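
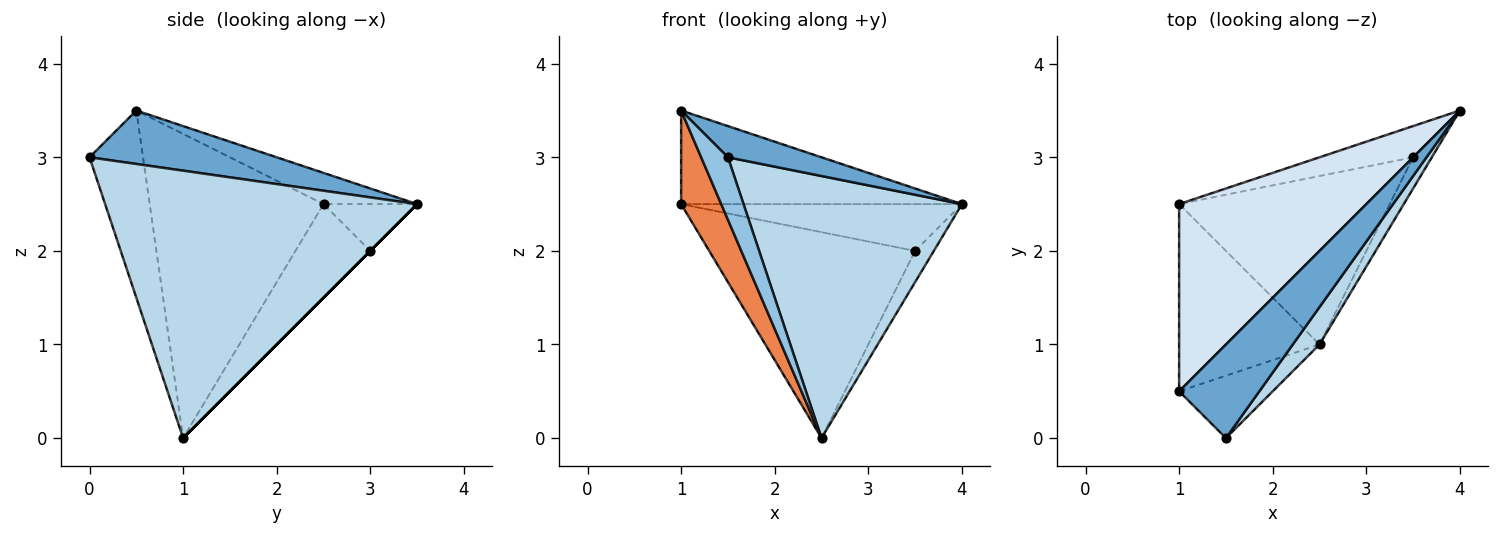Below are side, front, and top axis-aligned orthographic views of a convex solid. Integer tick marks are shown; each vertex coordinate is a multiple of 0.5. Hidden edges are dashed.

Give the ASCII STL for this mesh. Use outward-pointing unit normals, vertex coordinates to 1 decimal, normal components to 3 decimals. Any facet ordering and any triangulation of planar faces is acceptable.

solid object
 facet normal 0.535 -0.267 0.802
  outer loop
   vertex 1.5 0.0 3.0
   vertex 4.0 3.5 2.5
   vertex 1.0 0.5 3.5
  endloop
 endfacet
 facet normal -0.816 -0.408 -0.408
  outer loop
   vertex 2.5 1.0 0.0
   vertex 1.5 0.0 3.0
   vertex 1.0 0.5 3.5
  endloop
 endfacet
 facet normal 0.816 -0.572 0.082
  outer loop
   vertex 2.5 1.0 0.0
   vertex 4.0 3.5 2.5
   vertex 1.5 0.0 3.0
  endloop
 endfacet
 facet normal -0.147 0.442 0.885
  outer loop
   vertex 1.0 2.5 2.5
   vertex 1.0 0.5 3.5
   vertex 4.0 3.5 2.5
  endloop
 endfacet
 facet normal -0.889 -0.205 -0.410
  outer loop
   vertex 1.0 2.5 2.5
   vertex 2.5 1.0 0.0
   vertex 1.0 0.5 3.5
  endloop
 endfacet
 facet normal 0.000 0.707 -0.707
  outer loop
   vertex 3.5 3.0 2.0
   vertex 4.0 3.5 2.5
   vertex 2.5 1.0 0.0
  endloop
 endfacet
 facet normal -0.267 0.802 -0.535
  outer loop
   vertex 3.5 3.0 2.0
   vertex 1.0 2.5 2.5
   vertex 4.0 3.5 2.5
  endloop
 endfacet
 facet normal -0.271 0.745 -0.610
  outer loop
   vertex 3.5 3.0 2.0
   vertex 2.5 1.0 0.0
   vertex 1.0 2.5 2.5
  endloop
 endfacet
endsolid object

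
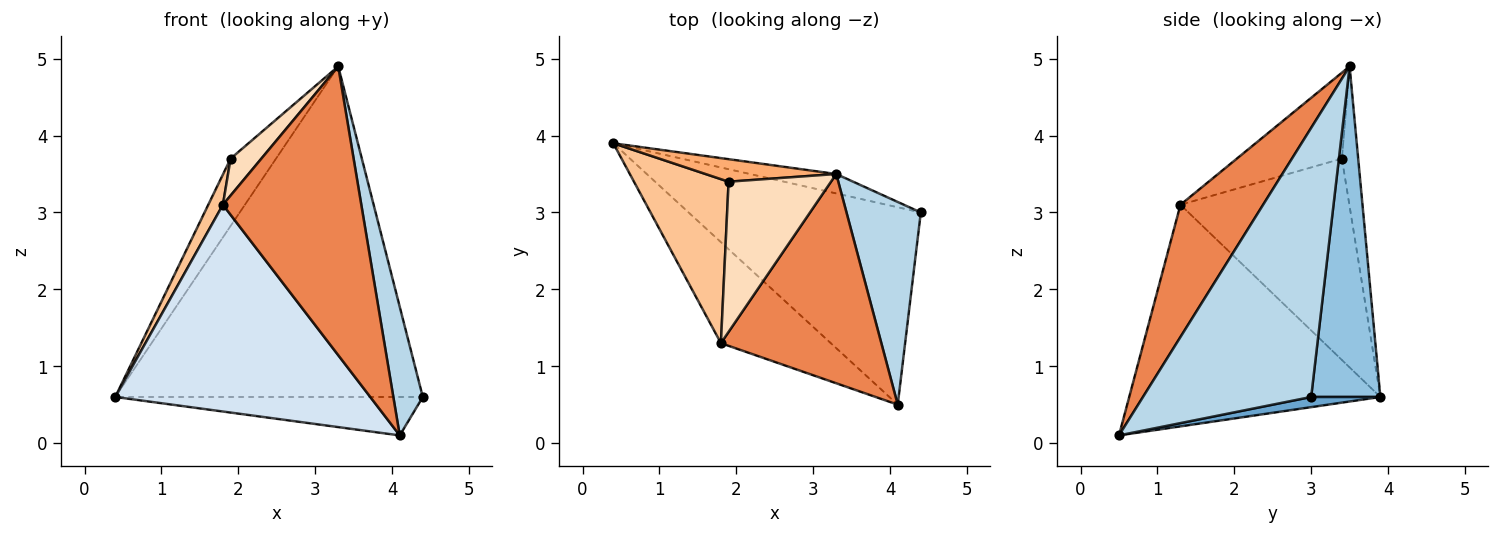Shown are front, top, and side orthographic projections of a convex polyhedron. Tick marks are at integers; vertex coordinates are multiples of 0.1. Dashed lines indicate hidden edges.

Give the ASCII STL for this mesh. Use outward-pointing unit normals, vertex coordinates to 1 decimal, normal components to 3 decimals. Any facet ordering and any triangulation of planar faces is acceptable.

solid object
 facet normal 0.043 0.191 -0.981
  outer loop
   vertex 4.1 0.5 0.1
   vertex 0.4 3.9 0.6
   vertex 4.4 3.0 0.6
  endloop
 endfacet
 facet normal 0.219 0.974 -0.057
  outer loop
   vertex 3.3 3.5 4.9
   vertex 4.4 3.0 0.6
   vertex 0.4 3.9 0.6
  endloop
 endfacet
 facet normal 0.950 -0.167 0.263
  outer loop
   vertex 3.3 3.5 4.9
   vertex 4.1 0.5 0.1
   vertex 4.4 3.0 0.6
  endloop
 endfacet
 facet normal -0.663 -0.673 -0.329
  outer loop
   vertex 1.8 1.3 3.1
   vertex 0.4 3.9 0.6
   vertex 4.1 0.5 0.1
  endloop
 endfacet
 facet normal 0.435 -0.729 0.528
  outer loop
   vertex 1.8 1.3 3.1
   vertex 4.1 0.5 0.1
   vertex 3.3 3.5 4.9
  endloop
 endfacet
 facet normal -0.322 0.898 0.300
  outer loop
   vertex 1.9 3.4 3.7
   vertex 3.3 3.5 4.9
   vertex 0.4 3.9 0.6
  endloop
 endfacet
 facet normal -0.902 -0.078 0.424
  outer loop
   vertex 1.9 3.4 3.7
   vertex 0.4 3.9 0.6
   vertex 1.8 1.3 3.1
  endloop
 endfacet
 facet normal -0.632 -0.185 0.753
  outer loop
   vertex 1.9 3.4 3.7
   vertex 1.8 1.3 3.1
   vertex 3.3 3.5 4.9
  endloop
 endfacet
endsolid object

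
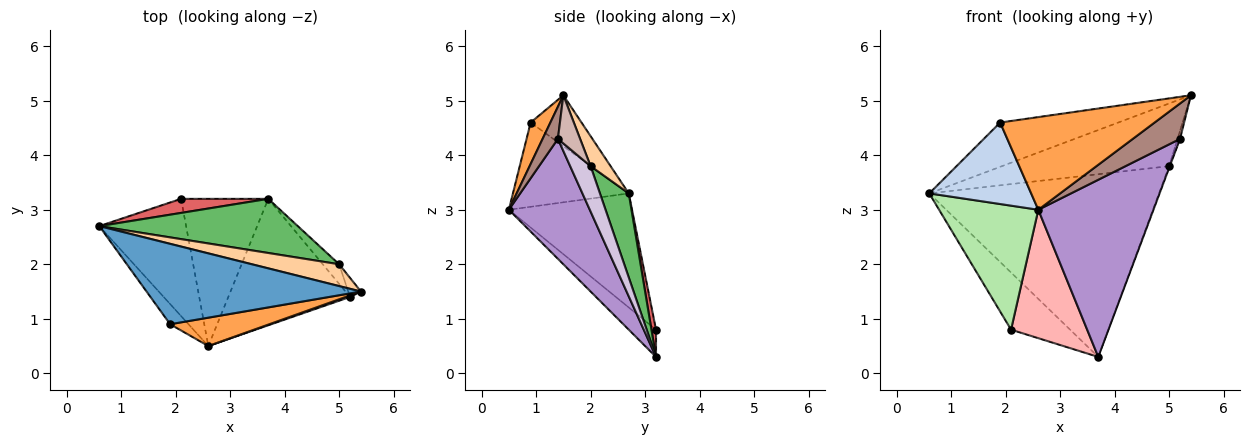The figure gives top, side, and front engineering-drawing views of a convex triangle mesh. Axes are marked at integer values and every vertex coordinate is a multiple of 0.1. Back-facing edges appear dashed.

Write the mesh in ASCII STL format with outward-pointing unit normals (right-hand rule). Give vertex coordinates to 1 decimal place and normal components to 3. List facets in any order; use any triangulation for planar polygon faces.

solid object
 facet normal -0.203 0.472 0.858
  outer loop
   vertex 1.9 0.9 4.6
   vertex 5.4 1.5 5.1
   vertex 0.6 2.7 3.3
  endloop
 endfacet
 facet normal -0.741 -0.652 -0.161
  outer loop
   vertex 1.9 0.9 4.6
   vertex 0.6 2.7 3.3
   vertex 2.6 0.5 3.0
  endloop
 endfacet
 facet normal 0.121 -0.949 0.290
  outer loop
   vertex 1.9 0.9 4.6
   vertex 2.6 0.5 3.0
   vertex 5.4 1.5 5.1
  endloop
 endfacet
 facet normal 0.112 0.939 0.326
  outer loop
   vertex 5.0 2.0 3.8
   vertex 0.6 2.7 3.3
   vertex 5.4 1.5 5.1
  endloop
 endfacet
 facet normal 0.119 0.952 0.282
  outer loop
   vertex 5.0 2.0 3.8
   vertex 3.7 3.2 0.3
   vertex 0.6 2.7 3.3
  endloop
 endfacet
 facet normal -0.670 -0.540 -0.510
  outer loop
   vertex 2.1 3.2 0.8
   vertex 2.6 0.5 3.0
   vertex 0.6 2.7 3.3
  endloop
 endfacet
 facet normal 0.074 0.968 0.238
  outer loop
   vertex 2.1 3.2 0.8
   vertex 0.6 2.7 3.3
   vertex 3.7 3.2 0.3
  endloop
 endfacet
 facet normal -0.229 -0.640 -0.733
  outer loop
   vertex 2.1 3.2 0.8
   vertex 3.7 3.2 0.3
   vertex 2.6 0.5 3.0
  endloop
 endfacet
 facet normal 0.497 -0.707 -0.504
  outer loop
   vertex 5.2 1.4 4.3
   vertex 2.6 0.5 3.0
   vertex 3.7 3.2 0.3
  endloop
 endfacet
 facet normal 0.940 0.031 -0.339
  outer loop
   vertex 5.2 1.4 4.3
   vertex 3.7 3.2 0.3
   vertex 5.0 2.0 3.8
  endloop
 endfacet
 facet normal 0.308 -0.950 0.042
  outer loop
   vertex 5.2 1.4 4.3
   vertex 5.4 1.5 5.1
   vertex 2.6 0.5 3.0
  endloop
 endfacet
 facet normal 0.961 0.109 -0.254
  outer loop
   vertex 5.2 1.4 4.3
   vertex 5.0 2.0 3.8
   vertex 5.4 1.5 5.1
  endloop
 endfacet
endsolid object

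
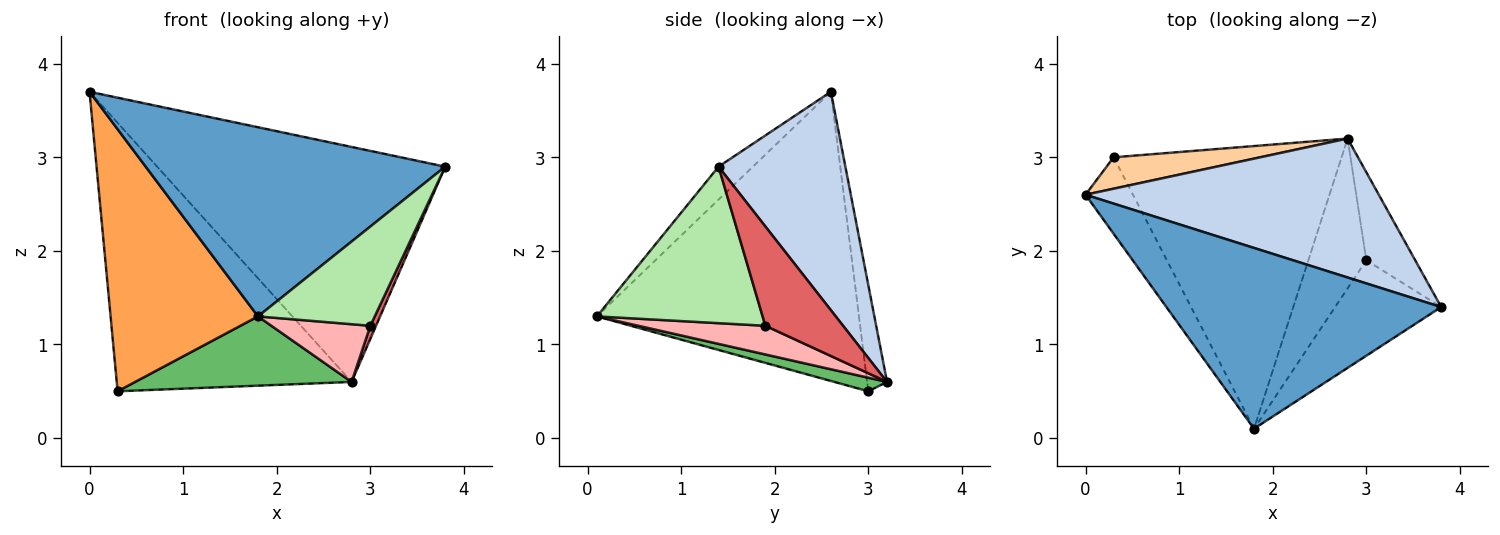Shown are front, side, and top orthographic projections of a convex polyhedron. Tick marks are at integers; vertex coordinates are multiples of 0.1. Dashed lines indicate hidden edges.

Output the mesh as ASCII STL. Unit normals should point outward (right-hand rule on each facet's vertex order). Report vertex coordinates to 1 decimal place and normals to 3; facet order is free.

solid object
 facet normal -0.083 -0.720 0.689
  outer loop
   vertex 1.8 0.1 1.3
   vertex 3.8 1.4 2.9
   vertex 0.0 2.6 3.7
  endloop
 endfacet
 facet normal 0.354 0.805 0.476
  outer loop
   vertex 2.8 3.2 0.6
   vertex 0.0 2.6 3.7
   vertex 3.8 1.4 2.9
  endloop
 endfacet
 facet normal -0.863 -0.485 -0.142
  outer loop
   vertex 0.3 3.0 0.5
   vertex 1.8 0.1 1.3
   vertex 0.0 2.6 3.7
  endloop
 endfacet
 facet normal -0.084 0.990 0.116
  outer loop
   vertex 0.3 3.0 0.5
   vertex 0.0 2.6 3.7
   vertex 2.8 3.2 0.6
  endloop
 endfacet
 facet normal 0.058 -0.238 -0.970
  outer loop
   vertex 0.3 3.0 0.5
   vertex 2.8 3.2 0.6
   vertex 1.8 0.1 1.3
  endloop
 endfacet
 facet normal 0.715 -0.504 -0.485
  outer loop
   vertex 3.0 1.9 1.2
   vertex 3.8 1.4 2.9
   vertex 1.8 0.1 1.3
  endloop
 endfacet
 facet normal 0.895 -0.066 -0.441
  outer loop
   vertex 3.0 1.9 1.2
   vertex 2.8 3.2 0.6
   vertex 3.8 1.4 2.9
  endloop
 endfacet
 facet normal 0.419 -0.327 -0.847
  outer loop
   vertex 3.0 1.9 1.2
   vertex 1.8 0.1 1.3
   vertex 2.8 3.2 0.6
  endloop
 endfacet
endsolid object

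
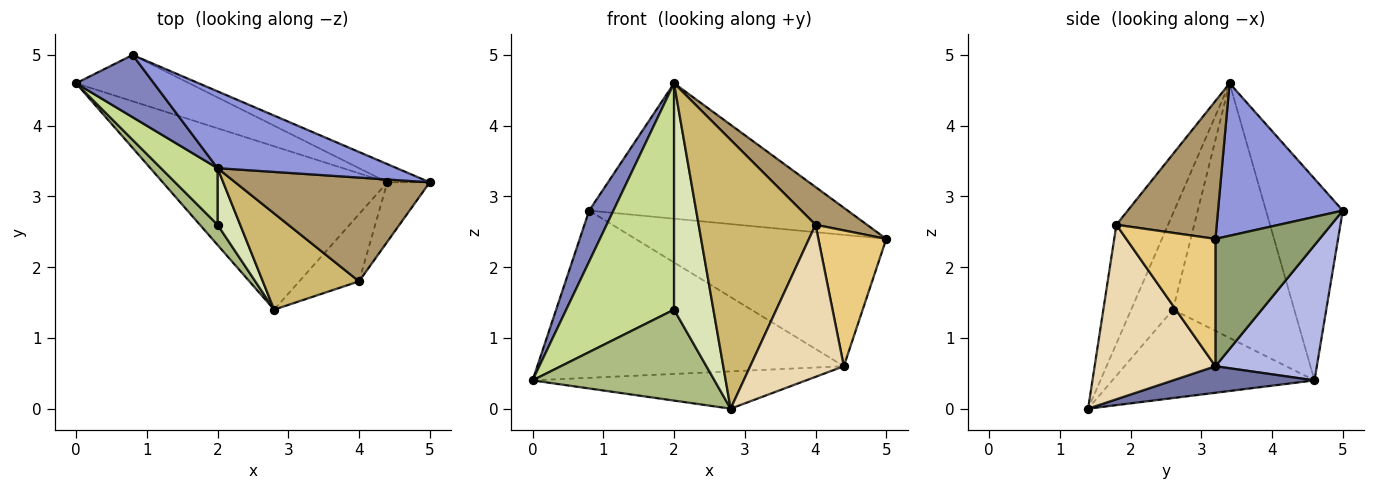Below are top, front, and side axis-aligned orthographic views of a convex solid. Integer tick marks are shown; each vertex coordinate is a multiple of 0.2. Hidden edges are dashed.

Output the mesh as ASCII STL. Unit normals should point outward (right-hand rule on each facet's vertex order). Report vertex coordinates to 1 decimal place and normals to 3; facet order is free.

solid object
 facet normal 0.114 0.221 -0.969
  outer loop
   vertex 4.4 3.2 0.6
   vertex 2.8 1.4 0.0
   vertex 0.0 4.6 0.4
  endloop
 endfacet
 facet normal -0.895 -0.283 0.345
  outer loop
   vertex 0.8 5.0 2.8
   vertex 0.0 4.6 0.4
   vertex 2.0 3.4 4.6
  endloop
 endfacet
 facet normal 0.387 0.802 0.455
  outer loop
   vertex 0.8 5.0 2.8
   vertex 2.0 3.4 4.6
   vertex 5.0 3.2 2.4
  endloop
 endfacet
 facet normal 0.304 0.918 -0.254
  outer loop
   vertex 0.8 5.0 2.8
   vertex 4.4 3.2 0.6
   vertex 0.0 4.6 0.4
  endloop
 endfacet
 facet normal 0.381 0.916 -0.127
  outer loop
   vertex 0.8 5.0 2.8
   vertex 5.0 3.2 2.4
   vertex 4.4 3.2 0.6
  endloop
 endfacet
 facet normal -0.735 -0.662 0.147
  outer loop
   vertex 2.0 2.6 1.4
   vertex 0.0 4.6 0.4
   vertex 2.8 1.4 0.0
  endloop
 endfacet
 facet normal -0.737 -0.655 0.164
  outer loop
   vertex 2.0 2.6 1.4
   vertex 2.0 3.4 4.6
   vertex 0.0 4.6 0.4
  endloop
 endfacet
 facet normal -0.718 -0.676 0.169
  outer loop
   vertex 2.0 2.6 1.4
   vertex 2.8 1.4 0.0
   vertex 2.0 3.4 4.6
  endloop
 endfacet
 facet normal 0.555 -0.284 0.782
  outer loop
   vertex 4.0 1.8 2.6
   vertex 5.0 3.2 2.4
   vertex 2.0 3.4 4.6
  endloop
 endfacet
 facet normal -0.384 -0.869 0.311
  outer loop
   vertex 4.0 1.8 2.6
   vertex 2.0 3.4 4.6
   vertex 2.8 1.4 0.0
  endloop
 endfacet
 facet normal 0.769 -0.586 -0.256
  outer loop
   vertex 4.0 1.8 2.6
   vertex 4.4 3.2 0.6
   vertex 5.0 3.2 2.4
  endloop
 endfacet
 facet normal 0.763 -0.591 -0.261
  outer loop
   vertex 4.0 1.8 2.6
   vertex 2.8 1.4 0.0
   vertex 4.4 3.2 0.6
  endloop
 endfacet
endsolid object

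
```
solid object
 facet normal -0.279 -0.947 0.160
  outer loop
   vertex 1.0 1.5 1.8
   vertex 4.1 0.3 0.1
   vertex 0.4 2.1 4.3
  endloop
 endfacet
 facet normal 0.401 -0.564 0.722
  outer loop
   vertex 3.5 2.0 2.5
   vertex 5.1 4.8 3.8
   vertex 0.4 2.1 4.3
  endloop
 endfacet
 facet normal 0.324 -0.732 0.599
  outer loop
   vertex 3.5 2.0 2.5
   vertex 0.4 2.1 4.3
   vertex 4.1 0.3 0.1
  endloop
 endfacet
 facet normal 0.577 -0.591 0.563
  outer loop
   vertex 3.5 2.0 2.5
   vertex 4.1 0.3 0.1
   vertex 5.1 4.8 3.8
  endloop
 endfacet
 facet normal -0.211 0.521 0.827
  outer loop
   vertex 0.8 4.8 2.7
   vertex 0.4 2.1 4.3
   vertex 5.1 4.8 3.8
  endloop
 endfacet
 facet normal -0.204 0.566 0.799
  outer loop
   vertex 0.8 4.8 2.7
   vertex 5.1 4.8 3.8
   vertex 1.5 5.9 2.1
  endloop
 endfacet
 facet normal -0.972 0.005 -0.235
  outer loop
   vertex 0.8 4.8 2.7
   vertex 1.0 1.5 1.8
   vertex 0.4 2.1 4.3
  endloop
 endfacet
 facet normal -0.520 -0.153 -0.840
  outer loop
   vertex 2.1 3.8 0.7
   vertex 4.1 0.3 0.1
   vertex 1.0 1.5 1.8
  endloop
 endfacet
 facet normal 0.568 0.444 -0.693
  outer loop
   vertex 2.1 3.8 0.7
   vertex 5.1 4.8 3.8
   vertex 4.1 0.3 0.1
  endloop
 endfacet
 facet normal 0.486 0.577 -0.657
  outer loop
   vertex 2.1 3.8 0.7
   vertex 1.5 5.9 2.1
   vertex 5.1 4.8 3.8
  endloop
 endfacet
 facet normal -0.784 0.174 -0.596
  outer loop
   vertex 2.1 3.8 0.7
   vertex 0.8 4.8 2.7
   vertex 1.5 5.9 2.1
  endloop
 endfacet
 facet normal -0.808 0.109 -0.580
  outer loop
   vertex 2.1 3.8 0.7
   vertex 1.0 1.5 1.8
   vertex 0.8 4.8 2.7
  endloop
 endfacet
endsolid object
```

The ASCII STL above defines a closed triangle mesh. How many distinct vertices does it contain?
8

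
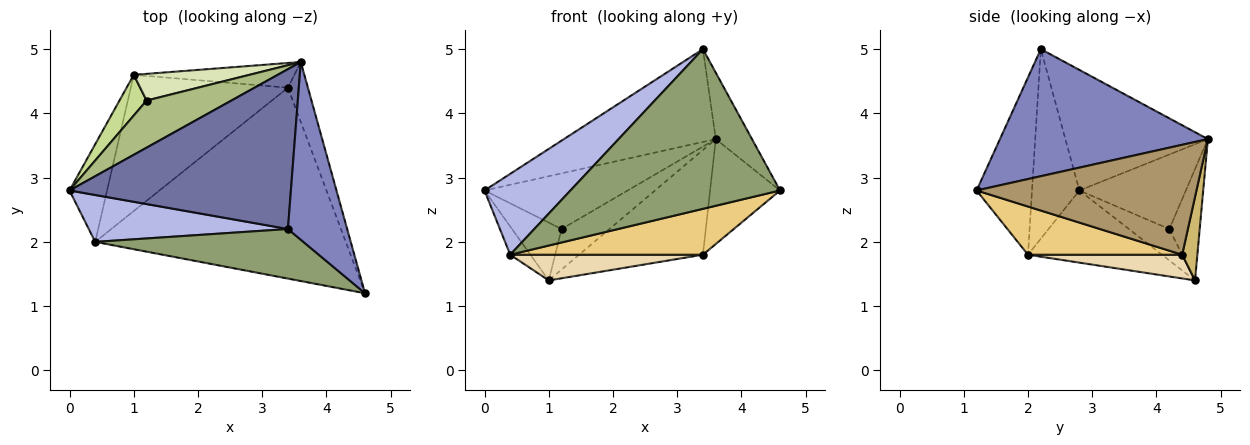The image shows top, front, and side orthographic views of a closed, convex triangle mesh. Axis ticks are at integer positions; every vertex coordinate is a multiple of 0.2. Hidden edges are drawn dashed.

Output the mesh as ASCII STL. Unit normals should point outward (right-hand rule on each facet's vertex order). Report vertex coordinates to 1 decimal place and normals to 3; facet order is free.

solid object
 facet normal -0.426 0.454 0.782
  outer loop
   vertex 3.4 2.2 5.0
   vertex 3.6 4.8 3.6
   vertex 0.0 2.8 2.8
  endloop
 endfacet
 facet normal 0.895 0.156 0.417
  outer loop
   vertex 3.4 2.2 5.0
   vertex 4.6 1.2 2.8
   vertex 3.6 4.8 3.6
  endloop
 endfacet
 facet normal -0.879 0.132 -0.458
  outer loop
   vertex 0.4 2.0 1.8
   vertex 0.0 2.8 2.8
   vertex 1.0 4.6 1.4
  endloop
 endfacet
 facet normal -0.431 -0.781 0.452
  outer loop
   vertex 0.4 2.0 1.8
   vertex 3.4 2.2 5.0
   vertex 0.0 2.8 2.8
  endloop
 endfacet
 facet normal -0.245 -0.926 0.287
  outer loop
   vertex 0.4 2.0 1.8
   vertex 4.6 1.2 2.8
   vertex 3.4 2.2 5.0
  endloop
 endfacet
 facet normal -0.494 0.664 0.562
  outer loop
   vertex 1.2 4.2 2.2
   vertex 0.0 2.8 2.8
   vertex 3.6 4.8 3.6
  endloop
 endfacet
 facet normal -0.555 0.681 0.479
  outer loop
   vertex 1.2 4.2 2.2
   vertex 1.0 4.6 1.4
   vertex 0.0 2.8 2.8
  endloop
 endfacet
 facet normal -0.468 0.738 0.486
  outer loop
   vertex 1.2 4.2 2.2
   vertex 3.6 4.8 3.6
   vertex 1.0 4.6 1.4
  endloop
 endfacet
 facet normal 0.939 0.299 -0.171
  outer loop
   vertex 3.4 4.4 1.8
   vertex 3.6 4.8 3.6
   vertex 4.6 1.2 2.8
  endloop
 endfacet
 facet normal 0.119 0.966 -0.228
  outer loop
   vertex 3.4 4.4 1.8
   vertex 1.0 4.6 1.4
   vertex 3.6 4.8 3.6
  endloop
 endfacet
 facet normal 0.184 -0.230 -0.956
  outer loop
   vertex 3.4 4.4 1.8
   vertex 4.6 1.2 2.8
   vertex 0.4 2.0 1.8
  endloop
 endfacet
 facet normal 0.147 -0.183 -0.972
  outer loop
   vertex 3.4 4.4 1.8
   vertex 0.4 2.0 1.8
   vertex 1.0 4.6 1.4
  endloop
 endfacet
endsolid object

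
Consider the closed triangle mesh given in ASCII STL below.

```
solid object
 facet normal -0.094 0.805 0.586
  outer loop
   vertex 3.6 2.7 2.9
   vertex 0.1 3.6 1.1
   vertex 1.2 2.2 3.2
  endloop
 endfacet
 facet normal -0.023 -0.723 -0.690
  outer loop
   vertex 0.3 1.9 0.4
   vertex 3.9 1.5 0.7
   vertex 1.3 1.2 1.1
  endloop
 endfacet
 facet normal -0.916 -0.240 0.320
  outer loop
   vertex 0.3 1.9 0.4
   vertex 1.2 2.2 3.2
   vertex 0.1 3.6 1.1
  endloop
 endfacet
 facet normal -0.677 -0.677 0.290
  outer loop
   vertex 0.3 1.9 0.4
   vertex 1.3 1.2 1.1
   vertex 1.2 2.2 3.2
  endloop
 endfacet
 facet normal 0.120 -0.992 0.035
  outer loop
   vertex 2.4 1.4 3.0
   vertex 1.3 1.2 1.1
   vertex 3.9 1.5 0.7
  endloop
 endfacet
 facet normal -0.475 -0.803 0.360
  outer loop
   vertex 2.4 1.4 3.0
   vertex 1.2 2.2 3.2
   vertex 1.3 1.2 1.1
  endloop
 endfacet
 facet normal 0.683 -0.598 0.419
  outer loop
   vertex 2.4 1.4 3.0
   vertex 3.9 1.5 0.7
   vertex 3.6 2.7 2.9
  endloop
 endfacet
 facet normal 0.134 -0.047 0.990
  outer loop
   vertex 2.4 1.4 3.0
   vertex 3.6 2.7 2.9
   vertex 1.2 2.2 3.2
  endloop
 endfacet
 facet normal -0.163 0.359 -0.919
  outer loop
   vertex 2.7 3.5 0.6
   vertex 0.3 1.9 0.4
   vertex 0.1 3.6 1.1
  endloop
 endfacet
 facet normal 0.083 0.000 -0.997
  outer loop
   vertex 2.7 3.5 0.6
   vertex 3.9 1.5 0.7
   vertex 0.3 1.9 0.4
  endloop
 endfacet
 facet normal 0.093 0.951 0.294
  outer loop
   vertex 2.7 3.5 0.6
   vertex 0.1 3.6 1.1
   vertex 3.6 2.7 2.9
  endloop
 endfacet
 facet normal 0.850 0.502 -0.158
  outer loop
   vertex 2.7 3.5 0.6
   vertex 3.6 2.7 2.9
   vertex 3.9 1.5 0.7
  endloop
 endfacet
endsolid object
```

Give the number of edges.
18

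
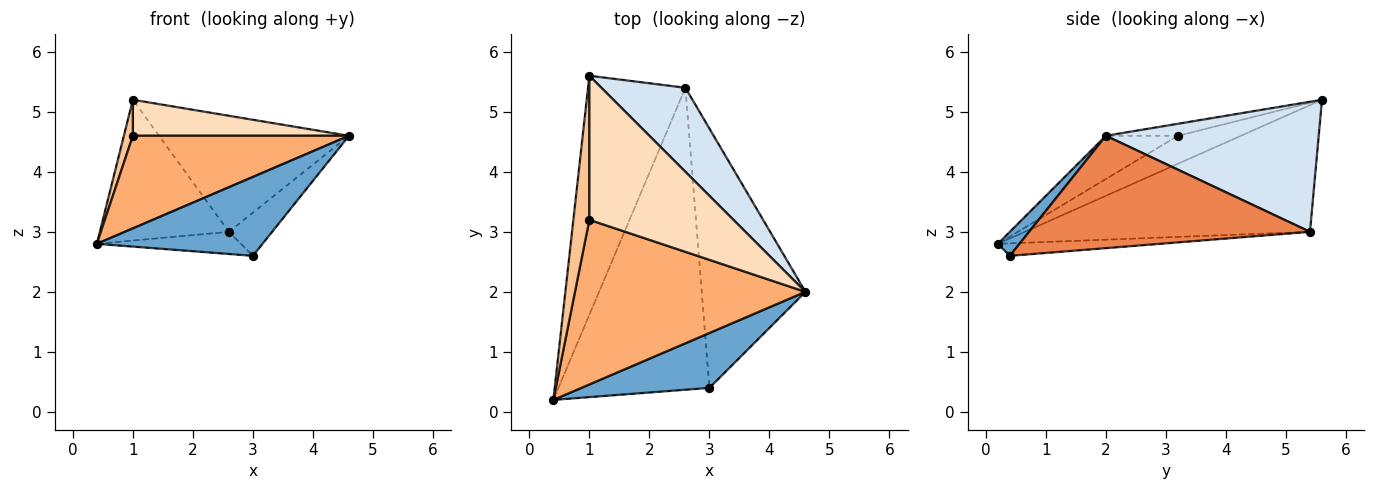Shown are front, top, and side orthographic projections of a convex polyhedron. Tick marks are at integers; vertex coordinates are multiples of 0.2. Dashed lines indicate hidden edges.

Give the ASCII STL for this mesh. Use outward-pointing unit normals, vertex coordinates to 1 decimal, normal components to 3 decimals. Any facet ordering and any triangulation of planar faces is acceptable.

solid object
 facet normal 0.106 -0.816 0.568
  outer loop
   vertex 3.0 0.4 2.6
   vertex 4.6 2.0 4.6
   vertex 0.4 0.2 2.8
  endloop
 endfacet
 facet normal -0.746 0.338 -0.573
  outer loop
   vertex 2.6 5.4 3.0
   vertex 0.4 0.2 2.8
   vertex 1.0 5.6 5.2
  endloop
 endfacet
 facet normal -0.082 0.073 -0.994
  outer loop
   vertex 2.6 5.4 3.0
   vertex 3.0 0.4 2.6
   vertex 0.4 0.2 2.8
  endloop
 endfacet
 facet normal 0.672 0.600 0.434
  outer loop
   vertex 2.6 5.4 3.0
   vertex 1.0 5.6 5.2
   vertex 4.6 2.0 4.6
  endloop
 endfacet
 facet normal 0.730 0.112 -0.674
  outer loop
   vertex 2.6 5.4 3.0
   vertex 4.6 2.0 4.6
   vertex 3.0 0.4 2.6
  endloop
 endfacet
 facet normal -0.161 -0.484 0.860
  outer loop
   vertex 1.0 3.2 4.6
   vertex 0.4 0.2 2.8
   vertex 4.6 2.0 4.6
  endloop
 endfacet
 facet normal -0.862 -0.123 0.492
  outer loop
   vertex 1.0 3.2 4.6
   vertex 1.0 5.6 5.2
   vertex 0.4 0.2 2.8
  endloop
 endfacet
 facet normal -0.081 -0.242 0.967
  outer loop
   vertex 1.0 3.2 4.6
   vertex 4.6 2.0 4.6
   vertex 1.0 5.6 5.2
  endloop
 endfacet
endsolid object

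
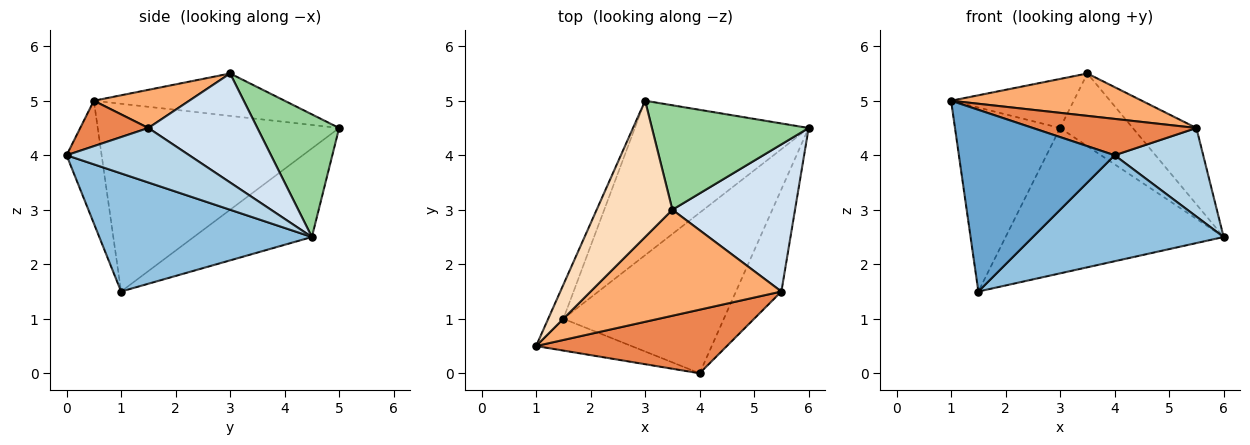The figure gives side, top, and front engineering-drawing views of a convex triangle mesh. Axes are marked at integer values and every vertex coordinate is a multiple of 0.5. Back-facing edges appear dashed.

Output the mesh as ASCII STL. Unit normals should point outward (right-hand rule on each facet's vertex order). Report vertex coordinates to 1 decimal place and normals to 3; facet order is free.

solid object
 facet normal -0.216 -0.962 -0.168
  outer loop
   vertex 1.5 1.0 1.5
   vertex 4.0 0.0 4.0
   vertex 1.0 0.5 5.0
  endloop
 endfacet
 facet normal 0.523 -0.470 -0.711
  outer loop
   vertex 1.5 1.0 1.5
   vertex 6.0 4.5 2.5
   vertex 4.0 0.0 4.0
  endloop
 endfacet
 facet normal 0.672 -0.485 -0.560
  outer loop
   vertex 5.5 1.5 4.5
   vertex 4.0 0.0 4.0
   vertex 6.0 4.5 2.5
  endloop
 endfacet
 facet normal 0.619 0.361 0.697
  outer loop
   vertex 5.5 1.5 4.5
   vertex 6.0 4.5 2.5
   vertex 3.5 3.0 5.5
  endloop
 endfacet
 facet normal 0.202 -0.486 0.850
  outer loop
   vertex 5.5 1.5 4.5
   vertex 1.0 0.5 5.0
   vertex 4.0 0.0 4.0
  endloop
 endfacet
 facet normal 0.183 -0.365 0.913
  outer loop
   vertex 5.5 1.5 4.5
   vertex 3.5 3.0 5.5
   vertex 1.0 0.5 5.0
  endloop
 endfacet
 facet normal -0.914 0.398 -0.074
  outer loop
   vertex 3.0 5.0 4.5
   vertex 1.5 1.0 1.5
   vertex 1.0 0.5 5.0
  endloop
 endfacet
 facet normal -0.466 0.300 0.832
  outer loop
   vertex 3.0 5.0 4.5
   vertex 1.0 0.5 5.0
   vertex 3.5 3.0 5.5
  endloop
 endfacet
 facet normal -0.348 0.643 -0.683
  outer loop
   vertex 3.0 5.0 4.5
   vertex 6.0 4.5 2.5
   vertex 1.5 1.0 1.5
  endloop
 endfacet
 facet normal 0.541 0.480 0.691
  outer loop
   vertex 3.0 5.0 4.5
   vertex 3.5 3.0 5.5
   vertex 6.0 4.5 2.5
  endloop
 endfacet
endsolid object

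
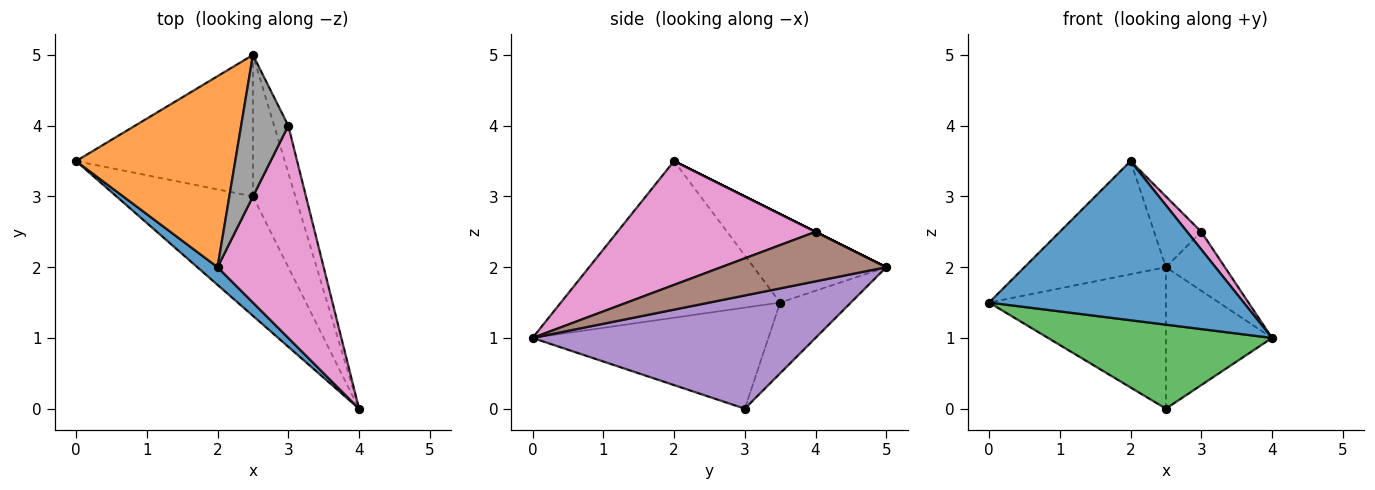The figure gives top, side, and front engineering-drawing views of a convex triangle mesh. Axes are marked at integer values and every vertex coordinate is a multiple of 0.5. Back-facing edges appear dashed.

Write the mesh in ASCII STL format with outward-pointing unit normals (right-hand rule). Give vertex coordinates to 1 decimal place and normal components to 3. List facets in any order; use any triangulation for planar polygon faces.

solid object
 facet normal -0.650 -0.755 0.084
  outer loop
   vertex 2.0 2.0 3.5
   vertex 0.0 3.5 1.5
   vertex 4.0 0.0 1.0
  endloop
 endfacet
 facet normal -0.431 0.460 0.776
  outer loop
   vertex 2.0 2.0 3.5
   vertex 2.5 5.0 2.0
   vertex 0.0 3.5 1.5
  endloop
 endfacet
 facet normal -0.518 -0.492 -0.699
  outer loop
   vertex 2.5 3.0 0.0
   vertex 4.0 0.0 1.0
   vertex 0.0 3.5 1.5
  endloop
 endfacet
 facet normal -0.272 0.680 -0.680
  outer loop
   vertex 2.5 3.0 0.0
   vertex 0.0 3.5 1.5
   vertex 2.5 5.0 2.0
  endloop
 endfacet
 facet normal 0.883 0.331 -0.331
  outer loop
   vertex 2.5 3.0 0.0
   vertex 2.5 5.0 2.0
   vertex 4.0 0.0 1.0
  endloop
 endfacet
 facet normal 0.909 0.325 -0.260
  outer loop
   vertex 3.0 4.0 2.5
   vertex 4.0 0.0 1.0
   vertex 2.5 5.0 2.0
  endloop
 endfacet
 facet normal 0.758 -0.054 0.650
  outer loop
   vertex 3.0 4.0 2.5
   vertex 2.0 2.0 3.5
   vertex 4.0 0.0 1.0
  endloop
 endfacet
 facet normal 0.000 0.447 0.894
  outer loop
   vertex 3.0 4.0 2.5
   vertex 2.5 5.0 2.0
   vertex 2.0 2.0 3.5
  endloop
 endfacet
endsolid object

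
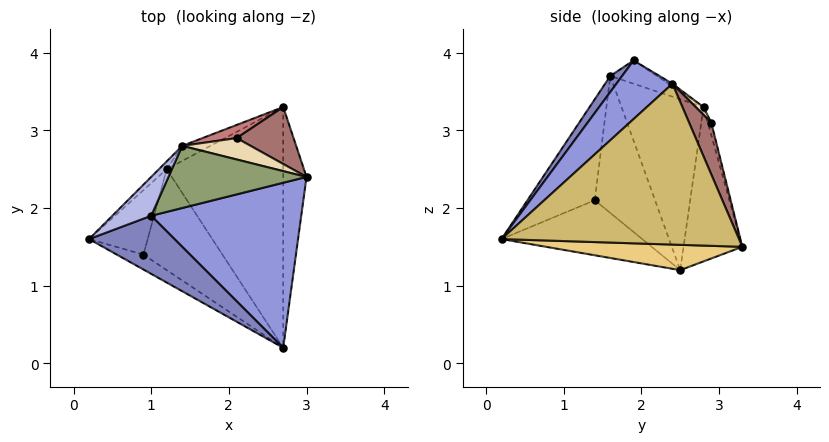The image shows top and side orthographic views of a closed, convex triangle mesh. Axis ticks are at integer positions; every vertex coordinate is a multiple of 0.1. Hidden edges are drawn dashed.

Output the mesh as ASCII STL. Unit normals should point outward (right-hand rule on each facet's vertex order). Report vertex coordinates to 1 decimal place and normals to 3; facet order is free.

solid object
 facet normal -0.712 0.701 -0.032
  outer loop
   vertex 1.4 2.8 3.3
   vertex 1.2 2.5 1.2
   vertex 0.2 1.6 3.7
  endloop
 endfacet
 facet normal 0.121 -0.753 0.646
  outer loop
   vertex 1.0 1.9 3.9
   vertex 0.2 1.6 3.7
   vertex 2.7 0.2 1.6
  endloop
 endfacet
 facet normal 0.271 -0.667 0.694
  outer loop
   vertex 1.0 1.9 3.9
   vertex 2.7 0.2 1.6
   vertex 3.0 2.4 3.6
  endloop
 endfacet
 facet normal -0.402 0.625 0.669
  outer loop
   vertex 1.0 1.9 3.9
   vertex 1.4 2.8 3.3
   vertex 0.2 1.6 3.7
  endloop
 endfacet
 facet normal -0.016 0.559 0.829
  outer loop
   vertex 1.0 1.9 3.9
   vertex 3.0 2.4 3.6
   vertex 1.4 2.8 3.3
  endloop
 endfacet
 facet normal -0.577 -0.802 -0.152
  outer loop
   vertex 0.9 1.4 2.1
   vertex 2.7 0.2 1.6
   vertex 0.2 1.6 3.7
  endloop
 endfacet
 facet normal -0.917 -0.071 -0.392
  outer loop
   vertex 0.9 1.4 2.1
   vertex 0.2 1.6 3.7
   vertex 1.2 2.5 1.2
  endloop
 endfacet
 facet normal -0.508 -0.458 -0.729
  outer loop
   vertex 0.9 1.4 2.1
   vertex 1.2 2.5 1.2
   vertex 2.7 0.2 1.6
  endloop
 endfacet
 facet normal -0.456 0.886 -0.083
  outer loop
   vertex 2.7 3.3 1.5
   vertex 1.2 2.5 1.2
   vertex 1.4 2.8 3.3
  endloop
 endfacet
 facet normal 0.990 -0.005 -0.143
  outer loop
   vertex 2.7 3.3 1.5
   vertex 3.0 2.4 3.6
   vertex 2.7 0.2 1.6
  endloop
 endfacet
 facet normal 0.212 -0.032 -0.977
  outer loop
   vertex 2.7 3.3 1.5
   vertex 2.7 0.2 1.6
   vertex 1.2 2.5 1.2
  endloop
 endfacet
 facet normal 0.072 0.767 0.637
  outer loop
   vertex 2.1 2.9 3.1
   vertex 1.4 2.8 3.3
   vertex 3.0 2.4 3.6
  endloop
 endfacet
 facet normal 0.307 0.890 0.338
  outer loop
   vertex 2.1 2.9 3.1
   vertex 3.0 2.4 3.6
   vertex 2.7 3.3 1.5
  endloop
 endfacet
 facet normal -0.078 0.974 0.214
  outer loop
   vertex 2.1 2.9 3.1
   vertex 2.7 3.3 1.5
   vertex 1.4 2.8 3.3
  endloop
 endfacet
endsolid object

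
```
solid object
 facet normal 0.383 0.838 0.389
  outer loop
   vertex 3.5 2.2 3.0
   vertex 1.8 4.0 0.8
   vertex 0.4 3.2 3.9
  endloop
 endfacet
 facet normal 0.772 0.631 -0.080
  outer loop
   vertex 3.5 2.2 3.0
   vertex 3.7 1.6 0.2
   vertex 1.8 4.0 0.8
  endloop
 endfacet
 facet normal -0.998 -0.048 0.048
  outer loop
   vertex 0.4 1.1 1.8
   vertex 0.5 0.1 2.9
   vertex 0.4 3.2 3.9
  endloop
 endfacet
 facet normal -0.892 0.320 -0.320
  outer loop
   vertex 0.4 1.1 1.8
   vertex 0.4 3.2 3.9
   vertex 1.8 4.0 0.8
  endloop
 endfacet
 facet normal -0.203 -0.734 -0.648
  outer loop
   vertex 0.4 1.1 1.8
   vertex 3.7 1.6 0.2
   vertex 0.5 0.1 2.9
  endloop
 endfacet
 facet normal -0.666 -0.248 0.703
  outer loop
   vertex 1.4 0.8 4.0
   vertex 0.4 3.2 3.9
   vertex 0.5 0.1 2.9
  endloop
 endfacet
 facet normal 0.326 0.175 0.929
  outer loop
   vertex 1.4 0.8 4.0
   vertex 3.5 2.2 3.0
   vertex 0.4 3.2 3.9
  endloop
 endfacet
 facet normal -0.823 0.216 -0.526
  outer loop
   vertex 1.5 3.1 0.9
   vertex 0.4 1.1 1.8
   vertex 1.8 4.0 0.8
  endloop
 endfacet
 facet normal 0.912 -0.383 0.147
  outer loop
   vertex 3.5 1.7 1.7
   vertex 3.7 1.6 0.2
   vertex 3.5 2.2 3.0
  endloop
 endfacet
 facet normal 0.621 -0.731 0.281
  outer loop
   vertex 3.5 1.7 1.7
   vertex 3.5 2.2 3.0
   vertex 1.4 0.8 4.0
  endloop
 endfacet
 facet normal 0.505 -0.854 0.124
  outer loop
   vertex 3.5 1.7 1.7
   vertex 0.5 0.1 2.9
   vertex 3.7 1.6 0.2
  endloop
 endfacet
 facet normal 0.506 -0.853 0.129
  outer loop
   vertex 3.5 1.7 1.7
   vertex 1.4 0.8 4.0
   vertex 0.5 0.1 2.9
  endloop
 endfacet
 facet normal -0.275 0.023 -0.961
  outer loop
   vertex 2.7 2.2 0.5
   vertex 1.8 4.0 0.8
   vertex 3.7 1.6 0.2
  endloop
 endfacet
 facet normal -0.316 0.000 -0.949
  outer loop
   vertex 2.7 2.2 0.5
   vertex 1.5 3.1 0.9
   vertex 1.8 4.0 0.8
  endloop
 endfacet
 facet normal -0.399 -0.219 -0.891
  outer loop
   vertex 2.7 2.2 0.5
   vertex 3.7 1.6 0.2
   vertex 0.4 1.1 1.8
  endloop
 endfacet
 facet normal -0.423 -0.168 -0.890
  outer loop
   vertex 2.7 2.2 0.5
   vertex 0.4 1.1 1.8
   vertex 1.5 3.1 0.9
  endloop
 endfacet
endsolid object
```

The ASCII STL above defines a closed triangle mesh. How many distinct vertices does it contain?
10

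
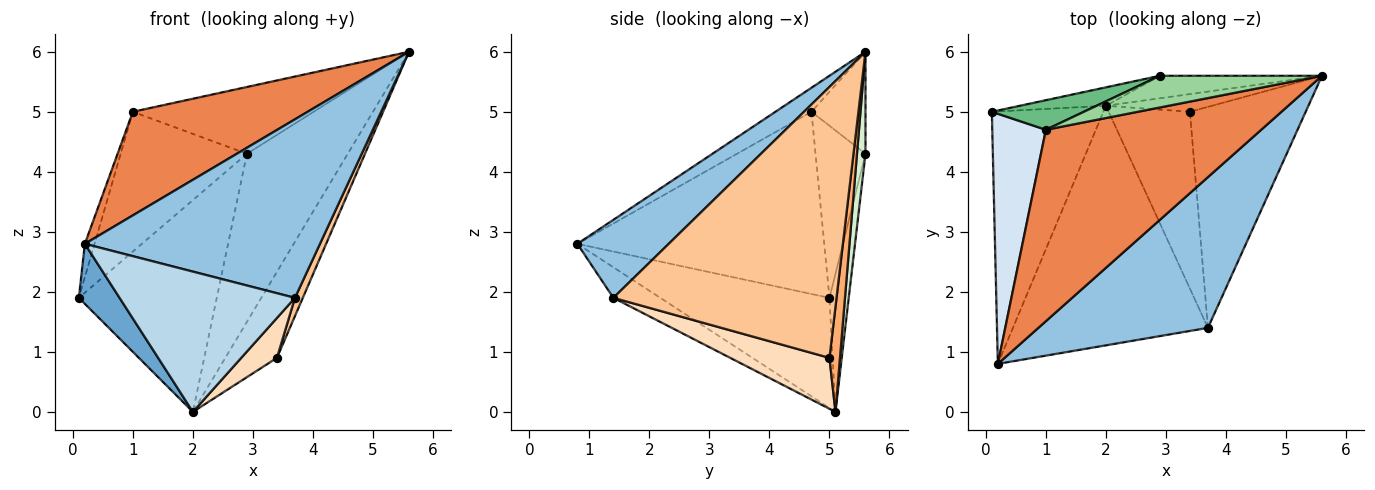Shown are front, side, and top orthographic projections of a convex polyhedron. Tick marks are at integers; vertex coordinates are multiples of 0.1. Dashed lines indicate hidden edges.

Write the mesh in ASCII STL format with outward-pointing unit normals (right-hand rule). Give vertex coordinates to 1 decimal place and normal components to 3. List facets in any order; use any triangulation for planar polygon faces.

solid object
 facet normal -0.693 -0.167 -0.702
  outer loop
   vertex 2.0 5.1 0.0
   vertex 0.2 0.8 2.8
   vertex 0.1 5.0 1.9
  endloop
 endfacet
 facet normal 0.285 -0.732 0.618
  outer loop
   vertex 3.7 1.4 1.9
   vertex 5.6 5.6 6.0
   vertex 0.2 0.8 2.8
  endloop
 endfacet
 facet normal -0.134 -0.501 -0.855
  outer loop
   vertex 3.7 1.4 1.9
   vertex 0.2 0.8 2.8
   vertex 2.0 5.1 0.0
  endloop
 endfacet
 facet normal -0.959 0.038 0.282
  outer loop
   vertex 1.0 4.7 5.0
   vertex 0.1 5.0 1.9
   vertex 0.2 0.8 2.8
  endloop
 endfacet
 facet normal -0.098 -0.474 0.875
  outer loop
   vertex 1.0 4.7 5.0
   vertex 0.2 0.8 2.8
   vertex 5.6 5.6 6.0
  endloop
 endfacet
 facet normal 0.195 0.961 -0.197
  outer loop
   vertex 3.4 5.0 0.9
   vertex 2.0 5.1 0.0
   vertex 5.6 5.6 6.0
  endloop
 endfacet
 facet normal 0.919 -0.032 -0.393
  outer loop
   vertex 3.4 5.0 0.9
   vertex 5.6 5.6 6.0
   vertex 3.7 1.4 1.9
  endloop
 endfacet
 facet normal 0.522 -0.188 -0.832
  outer loop
   vertex 3.4 5.0 0.9
   vertex 3.7 1.4 1.9
   vertex 2.0 5.1 0.0
  endloop
 endfacet
 facet normal -0.361 0.912 0.193
  outer loop
   vertex 2.9 5.6 4.3
   vertex 0.1 5.0 1.9
   vertex 1.0 4.7 5.0
  endloop
 endfacet
 facet normal -0.261 0.872 0.414
  outer loop
   vertex 2.9 5.6 4.3
   vertex 1.0 4.7 5.0
   vertex 5.6 5.6 6.0
  endloop
 endfacet
 facet normal -0.138 0.987 -0.086
  outer loop
   vertex 2.9 5.6 4.3
   vertex 2.0 5.1 0.0
   vertex 0.1 5.0 1.9
  endloop
 endfacet
 facet normal 0.083 0.988 -0.132
  outer loop
   vertex 2.9 5.6 4.3
   vertex 5.6 5.6 6.0
   vertex 2.0 5.1 0.0
  endloop
 endfacet
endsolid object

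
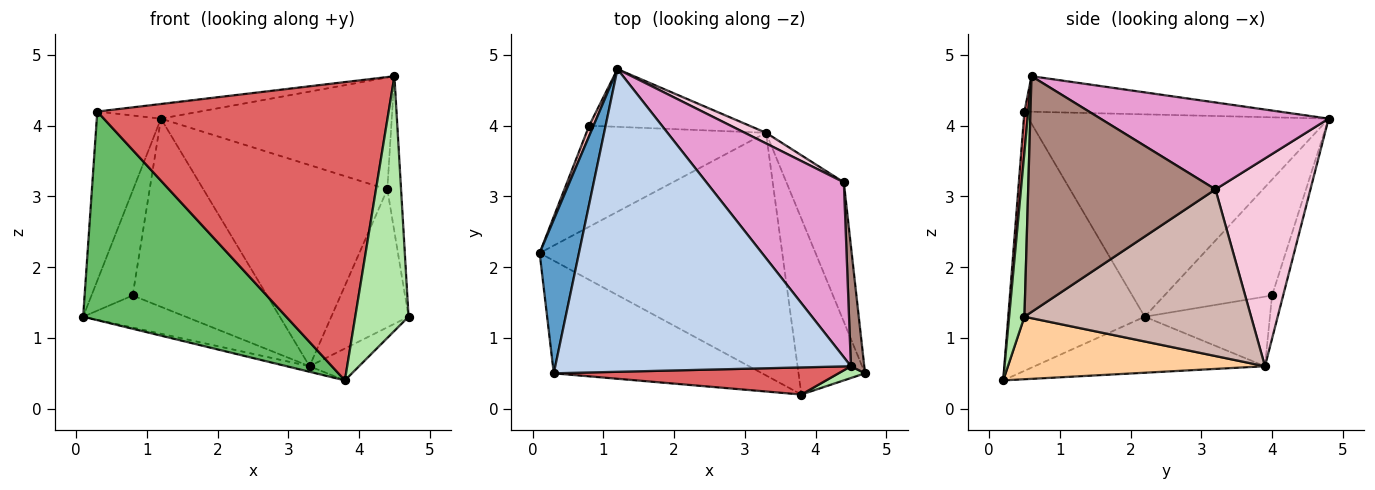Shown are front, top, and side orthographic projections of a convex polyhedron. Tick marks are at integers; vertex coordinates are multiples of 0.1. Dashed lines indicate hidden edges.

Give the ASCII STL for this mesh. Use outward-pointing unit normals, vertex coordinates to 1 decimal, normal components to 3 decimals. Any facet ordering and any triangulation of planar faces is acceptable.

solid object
 facet normal -0.961 0.205 0.187
  outer loop
   vertex 0.3 0.5 4.2
   vertex 1.2 4.8 4.1
   vertex 0.1 2.2 1.3
  endloop
 endfacet
 facet normal -0.119 0.048 0.992
  outer loop
   vertex 0.3 0.5 4.2
   vertex 4.5 0.6 4.7
   vertex 1.2 4.8 4.1
  endloop
 endfacet
 facet normal -0.225 0.022 -0.974
  outer loop
   vertex 3.8 0.2 0.4
   vertex 0.1 2.2 1.3
   vertex 3.3 3.9 0.6
  endloop
 endfacet
 facet normal 0.679 0.131 -0.722
  outer loop
   vertex 3.8 0.2 0.4
   vertex 3.3 3.9 0.6
   vertex 4.7 0.5 1.3
  endloop
 endfacet
 facet normal -0.509 -0.757 -0.409
  outer loop
   vertex 3.8 0.2 0.4
   vertex 0.3 0.5 4.2
   vertex 0.1 2.2 1.3
  endloop
 endfacet
 facet normal 0.276 -0.960 0.044
  outer loop
   vertex 3.8 0.2 0.4
   vertex 4.7 0.5 1.3
   vertex 4.5 0.6 4.7
  endloop
 endfacet
 facet normal 0.013 -0.996 0.091
  outer loop
   vertex 3.8 0.2 0.4
   vertex 4.5 0.6 4.7
   vertex 0.3 0.5 4.2
  endloop
 endfacet
 facet normal -0.933 0.357 0.035
  outer loop
   vertex 0.8 4.0 1.6
   vertex 0.1 2.2 1.3
   vertex 1.2 4.8 4.1
  endloop
 endfacet
 facet normal -0.346 0.284 -0.894
  outer loop
   vertex 0.8 4.0 1.6
   vertex 3.3 3.9 0.6
   vertex 0.1 2.2 1.3
  endloop
 endfacet
 facet normal -0.079 0.953 -0.292
  outer loop
   vertex 0.8 4.0 1.6
   vertex 1.2 4.8 4.1
   vertex 3.3 3.9 0.6
  endloop
 endfacet
 facet normal 0.996 0.073 0.056
  outer loop
   vertex 4.4 3.2 3.1
   vertex 4.5 0.6 4.7
   vertex 4.7 0.5 1.3
  endloop
 endfacet
 facet normal 0.900 0.307 -0.310
  outer loop
   vertex 4.4 3.2 3.1
   vertex 4.7 0.5 1.3
   vertex 3.3 3.9 0.6
  endloop
 endfacet
 facet normal 0.470 0.476 0.743
  outer loop
   vertex 4.4 3.2 3.1
   vertex 1.2 4.8 4.1
   vertex 4.5 0.6 4.7
  endloop
 endfacet
 facet normal 0.458 0.888 0.047
  outer loop
   vertex 4.4 3.2 3.1
   vertex 3.3 3.9 0.6
   vertex 1.2 4.8 4.1
  endloop
 endfacet
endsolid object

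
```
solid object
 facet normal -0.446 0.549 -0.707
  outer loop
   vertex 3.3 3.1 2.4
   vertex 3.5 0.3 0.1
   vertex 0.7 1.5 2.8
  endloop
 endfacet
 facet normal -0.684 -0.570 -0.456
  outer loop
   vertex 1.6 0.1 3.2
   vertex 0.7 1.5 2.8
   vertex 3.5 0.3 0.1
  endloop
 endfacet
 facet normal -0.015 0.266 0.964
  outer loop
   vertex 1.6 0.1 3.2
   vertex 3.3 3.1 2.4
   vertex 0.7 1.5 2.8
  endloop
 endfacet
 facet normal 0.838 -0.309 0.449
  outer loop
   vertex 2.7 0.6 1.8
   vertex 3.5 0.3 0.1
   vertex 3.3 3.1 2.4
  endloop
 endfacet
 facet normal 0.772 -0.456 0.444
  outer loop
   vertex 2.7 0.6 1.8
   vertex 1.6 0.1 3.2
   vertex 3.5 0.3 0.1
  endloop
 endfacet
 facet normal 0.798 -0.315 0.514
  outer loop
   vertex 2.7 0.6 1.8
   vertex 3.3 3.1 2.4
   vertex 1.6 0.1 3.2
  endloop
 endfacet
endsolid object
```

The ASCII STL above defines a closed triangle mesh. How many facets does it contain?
6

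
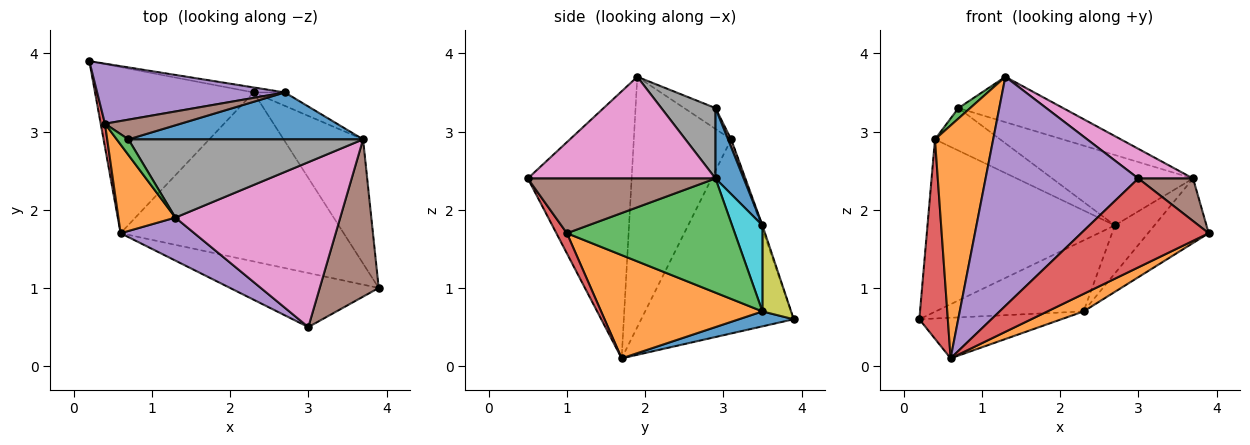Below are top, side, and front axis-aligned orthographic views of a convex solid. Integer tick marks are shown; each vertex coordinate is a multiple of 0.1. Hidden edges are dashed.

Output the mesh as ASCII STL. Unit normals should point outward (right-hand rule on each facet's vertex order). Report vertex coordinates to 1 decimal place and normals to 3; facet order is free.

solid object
 facet normal 0.091 0.236 -0.967
  outer loop
   vertex 2.3 3.5 0.7
   vertex 0.6 1.7 0.1
   vertex 0.2 3.9 0.6
  endloop
 endfacet
 facet normal 0.418 -0.094 -0.904
  outer loop
   vertex 2.3 3.5 0.7
   vertex 3.9 1.0 1.7
   vertex 0.6 1.7 0.1
  endloop
 endfacet
 facet normal 0.787 0.285 -0.548
  outer loop
   vertex 2.3 3.5 0.7
   vertex 3.7 2.9 2.4
   vertex 3.9 1.0 1.7
  endloop
 endfacet
 facet normal 0.070 -0.852 -0.518
  outer loop
   vertex 3.0 0.5 2.4
   vertex 0.6 1.7 0.1
   vertex 3.9 1.0 1.7
  endloop
 endfacet
 facet normal -0.556 -0.817 0.153
  outer loop
   vertex 3.0 0.5 2.4
   vertex 1.3 1.9 3.7
   vertex 0.6 1.7 0.1
  endloop
 endfacet
 facet normal 0.667 -0.195 0.719
  outer loop
   vertex 3.0 0.5 2.4
   vertex 3.9 1.0 1.7
   vertex 3.7 2.9 2.4
  endloop
 endfacet
 facet normal 0.519 -0.151 0.841
  outer loop
   vertex 3.0 0.5 2.4
   vertex 3.7 2.9 2.4
   vertex 1.3 1.9 3.7
  endloop
 endfacet
 facet normal 0.251 0.486 0.837
  outer loop
   vertex 0.7 2.9 3.3
   vertex 1.3 1.9 3.7
   vertex 3.7 2.9 2.4
  endloop
 endfacet
 facet normal 0.190 0.979 -0.069
  outer loop
   vertex 2.7 3.5 1.8
   vertex 2.3 3.5 0.7
   vertex 0.2 3.9 0.6
  endloop
 endfacet
 facet normal 0.594 0.775 -0.216
  outer loop
   vertex 2.7 3.5 1.8
   vertex 3.7 2.9 2.4
   vertex 2.3 3.5 0.7
  endloop
 endfacet
 facet normal 0.164 0.821 0.547
  outer loop
   vertex 2.7 3.5 1.8
   vertex 0.7 2.9 3.3
   vertex 3.7 2.9 2.4
  endloop
 endfacet
 facet normal -0.842 -0.504 0.192
  outer loop
   vertex 0.4 3.1 2.9
   vertex 0.6 1.7 0.1
   vertex 1.3 1.9 3.7
  endloop
 endfacet
 facet normal -0.828 -0.311 0.466
  outer loop
   vertex 0.4 3.1 2.9
   vertex 1.3 1.9 3.7
   vertex 0.7 2.9 3.3
  endloop
 endfacet
 facet normal -0.983 -0.184 0.022
  outer loop
   vertex 0.4 3.1 2.9
   vertex 0.2 3.9 0.6
   vertex 0.6 1.7 0.1
  endloop
 endfacet
 facet normal -0.007 0.944 0.329
  outer loop
   vertex 0.4 3.1 2.9
   vertex 2.7 3.5 1.8
   vertex 0.2 3.9 0.6
  endloop
 endfacet
 facet normal 0.043 0.906 0.420
  outer loop
   vertex 0.4 3.1 2.9
   vertex 0.7 2.9 3.3
   vertex 2.7 3.5 1.8
  endloop
 endfacet
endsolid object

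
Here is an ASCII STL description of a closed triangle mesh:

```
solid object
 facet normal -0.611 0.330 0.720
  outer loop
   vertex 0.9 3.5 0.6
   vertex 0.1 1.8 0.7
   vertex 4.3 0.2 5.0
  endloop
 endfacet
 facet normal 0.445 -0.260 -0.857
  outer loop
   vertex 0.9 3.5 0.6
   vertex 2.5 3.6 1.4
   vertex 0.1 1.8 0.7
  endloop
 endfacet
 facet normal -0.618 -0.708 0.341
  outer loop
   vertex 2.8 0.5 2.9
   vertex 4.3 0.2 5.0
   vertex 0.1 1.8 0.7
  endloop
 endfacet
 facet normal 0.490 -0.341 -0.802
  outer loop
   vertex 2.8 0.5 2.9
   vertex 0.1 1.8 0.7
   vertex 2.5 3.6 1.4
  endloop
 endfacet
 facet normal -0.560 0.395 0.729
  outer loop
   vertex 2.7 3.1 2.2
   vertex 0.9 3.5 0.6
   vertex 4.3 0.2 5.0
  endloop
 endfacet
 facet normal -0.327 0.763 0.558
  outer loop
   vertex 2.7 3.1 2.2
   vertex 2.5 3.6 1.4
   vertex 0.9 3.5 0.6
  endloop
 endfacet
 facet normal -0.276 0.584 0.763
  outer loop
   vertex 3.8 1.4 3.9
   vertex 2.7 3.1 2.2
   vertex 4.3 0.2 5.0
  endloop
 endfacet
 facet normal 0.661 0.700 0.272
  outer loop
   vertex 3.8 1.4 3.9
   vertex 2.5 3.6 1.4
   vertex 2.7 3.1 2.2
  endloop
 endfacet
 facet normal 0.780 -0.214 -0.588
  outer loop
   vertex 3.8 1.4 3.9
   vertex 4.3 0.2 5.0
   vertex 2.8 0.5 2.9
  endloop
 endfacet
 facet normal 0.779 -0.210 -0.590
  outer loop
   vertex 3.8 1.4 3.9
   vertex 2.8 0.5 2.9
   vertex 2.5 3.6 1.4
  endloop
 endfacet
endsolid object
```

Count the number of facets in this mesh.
10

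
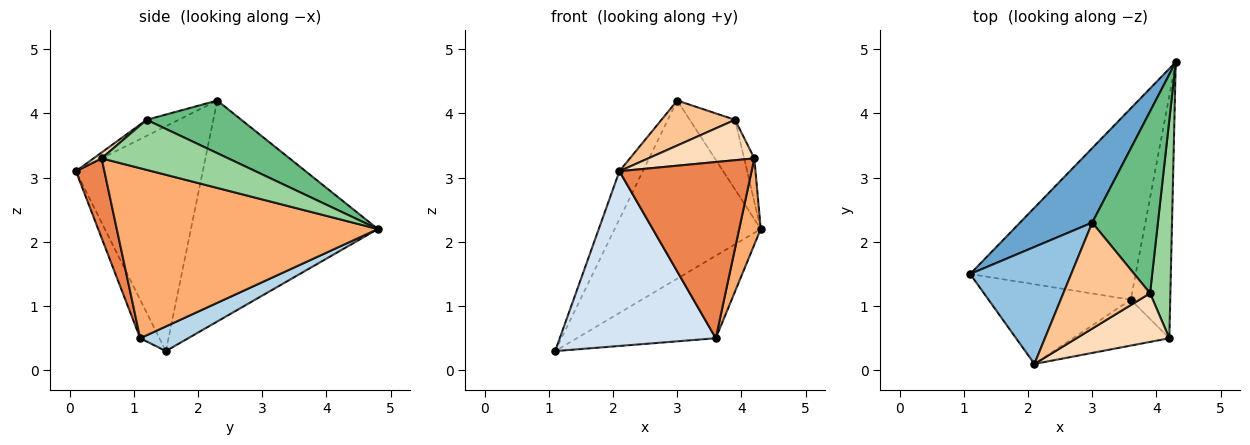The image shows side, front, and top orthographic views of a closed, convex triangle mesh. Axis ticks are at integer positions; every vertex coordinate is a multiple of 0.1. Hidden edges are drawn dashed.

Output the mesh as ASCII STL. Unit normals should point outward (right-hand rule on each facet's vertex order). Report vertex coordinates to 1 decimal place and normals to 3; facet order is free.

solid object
 facet normal -0.763 0.596 0.249
  outer loop
   vertex 3.0 2.3 4.2
   vertex 4.3 4.8 2.2
   vertex 1.1 1.5 0.3
  endloop
 endfacet
 facet normal -0.900 0.166 0.404
  outer loop
   vertex 3.0 2.3 4.2
   vertex 1.1 1.5 0.3
   vertex 2.1 0.1 3.1
  endloop
 endfacet
 facet normal 0.136 0.392 -0.910
  outer loop
   vertex 3.6 1.1 0.5
   vertex 1.1 1.5 0.3
   vertex 4.3 4.8 2.2
  endloop
 endfacet
 facet normal -0.112 -0.904 -0.412
  outer loop
   vertex 3.6 1.1 0.5
   vertex 2.1 0.1 3.1
   vertex 1.1 1.5 0.3
  endloop
 endfacet
 facet normal 0.204 -0.947 -0.247
  outer loop
   vertex 4.2 0.5 3.3
   vertex 2.1 0.1 3.1
   vertex 3.6 1.1 0.5
  endloop
 endfacet
 facet normal 0.971 -0.080 -0.225
  outer loop
   vertex 4.2 0.5 3.3
   vertex 3.6 1.1 0.5
   vertex 4.3 4.8 2.2
  endloop
 endfacet
 facet normal -0.168 -0.385 0.907
  outer loop
   vertex 3.9 1.2 3.9
   vertex 3.0 2.3 4.2
   vertex 2.1 0.1 3.1
  endloop
 endfacet
 facet normal 0.048 -0.638 0.769
  outer loop
   vertex 3.9 1.2 3.9
   vertex 2.1 0.1 3.1
   vertex 4.2 0.5 3.3
  endloop
 endfacet
 facet normal 0.599 0.286 0.748
  outer loop
   vertex 3.9 1.2 3.9
   vertex 4.3 4.8 2.2
   vertex 3.0 2.3 4.2
  endloop
 endfacet
 facet normal 0.924 0.074 0.375
  outer loop
   vertex 3.9 1.2 3.9
   vertex 4.2 0.5 3.3
   vertex 4.3 4.8 2.2
  endloop
 endfacet
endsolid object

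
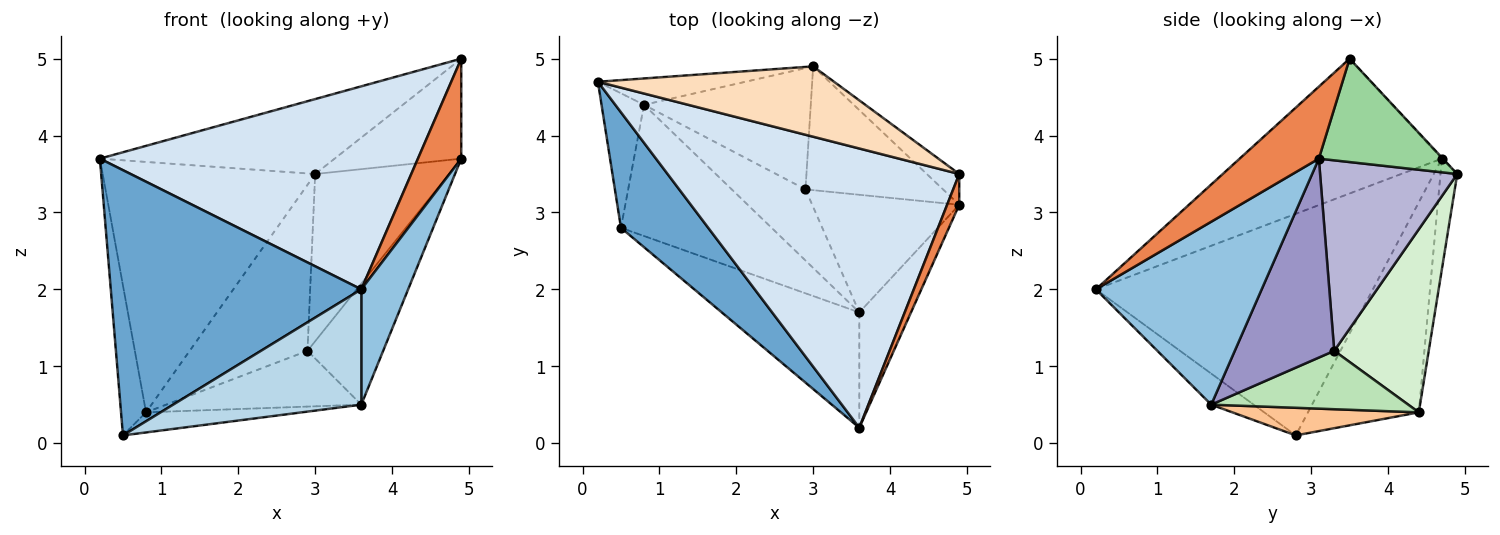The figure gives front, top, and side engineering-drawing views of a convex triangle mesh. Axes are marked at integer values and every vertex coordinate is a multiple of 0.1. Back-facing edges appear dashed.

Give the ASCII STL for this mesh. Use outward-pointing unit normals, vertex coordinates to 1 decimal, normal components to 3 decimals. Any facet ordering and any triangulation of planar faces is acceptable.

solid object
 facet normal -0.712 -0.644 0.280
  outer loop
   vertex 0.5 2.8 0.1
   vertex 3.6 0.2 2.0
   vertex 0.2 4.7 3.7
  endloop
 endfacet
 facet normal 0.929 -0.262 -0.262
  outer loop
   vertex 3.6 1.7 0.5
   vertex 4.9 3.1 3.7
   vertex 3.6 0.2 2.0
  endloop
 endfacet
 facet normal -0.158 -0.698 -0.698
  outer loop
   vertex 3.6 1.7 0.5
   vertex 3.6 0.2 2.0
   vertex 0.5 2.8 0.1
  endloop
 endfacet
 facet normal -0.350 -0.551 0.758
  outer loop
   vertex 4.9 3.5 5.0
   vertex 0.2 4.7 3.7
   vertex 3.6 0.2 2.0
  endloop
 endfacet
 facet normal 0.868 -0.475 0.146
  outer loop
   vertex 4.9 3.5 5.0
   vertex 3.6 0.2 2.0
   vertex 4.9 3.1 3.7
  endloop
 endfacet
 facet normal -0.957 0.216 -0.194
  outer loop
   vertex 0.8 4.4 0.4
   vertex 0.5 2.8 0.1
   vertex 0.2 4.7 3.7
  endloop
 endfacet
 facet normal 0.178 0.149 -0.973
  outer loop
   vertex 0.8 4.4 0.4
   vertex 3.6 1.7 0.5
   vertex 0.5 2.8 0.1
  endloop
 endfacet
 facet normal -0.003 0.729 0.684
  outer loop
   vertex 3.0 4.9 3.5
   vertex 0.2 4.7 3.7
   vertex 4.9 3.5 5.0
  endloop
 endfacet
 facet normal -0.078 0.991 -0.104
  outer loop
   vertex 3.0 4.9 3.5
   vertex 0.8 4.4 0.4
   vertex 0.2 4.7 3.7
  endloop
 endfacet
 facet normal 0.684 0.698 -0.215
  outer loop
   vertex 3.0 4.9 3.5
   vertex 4.9 3.5 5.0
   vertex 4.9 3.1 3.7
  endloop
 endfacet
 facet normal 0.529 0.524 -0.668
  outer loop
   vertex 2.9 3.3 1.2
   vertex 3.6 1.7 0.5
   vertex 0.8 4.4 0.4
  endloop
 endfacet
 facet normal 0.544 0.678 -0.495
  outer loop
   vertex 2.9 3.3 1.2
   vertex 0.8 4.4 0.4
   vertex 3.0 4.9 3.5
  endloop
 endfacet
 facet normal 0.686 0.522 -0.507
  outer loop
   vertex 2.9 3.3 1.2
   vertex 4.9 3.1 3.7
   vertex 3.6 1.7 0.5
  endloop
 endfacet
 facet normal 0.636 0.620 -0.459
  outer loop
   vertex 2.9 3.3 1.2
   vertex 3.0 4.9 3.5
   vertex 4.9 3.1 3.7
  endloop
 endfacet
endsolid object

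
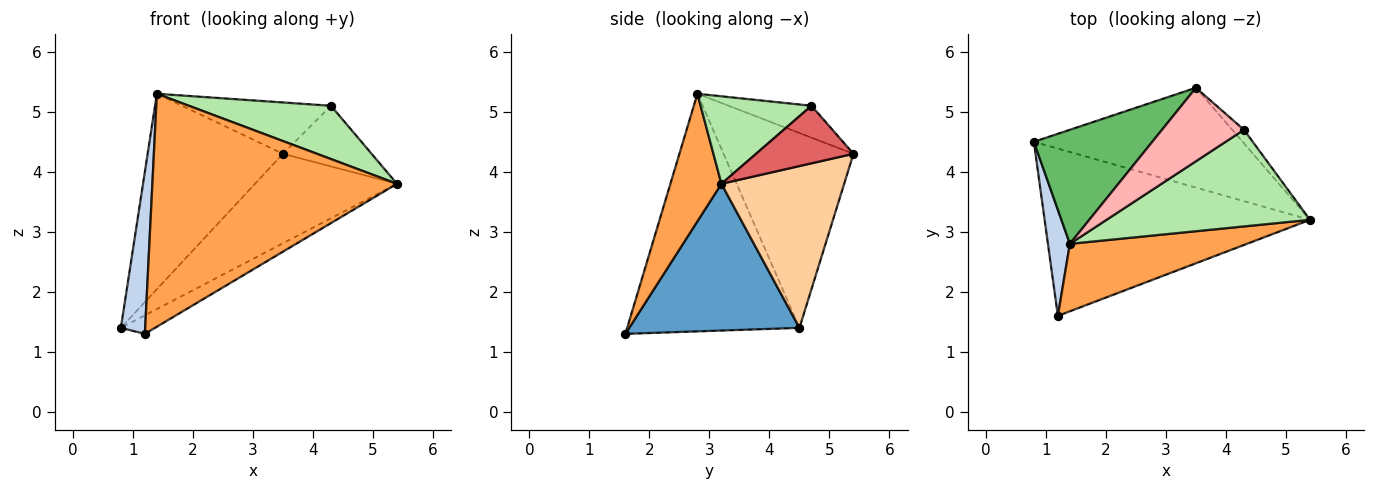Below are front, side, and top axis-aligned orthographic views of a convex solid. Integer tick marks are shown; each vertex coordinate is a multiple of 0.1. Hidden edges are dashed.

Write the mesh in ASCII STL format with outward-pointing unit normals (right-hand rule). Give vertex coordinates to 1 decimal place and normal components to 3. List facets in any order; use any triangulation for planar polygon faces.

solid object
 facet normal 0.482 0.096 -0.871
  outer loop
   vertex 1.2 1.6 1.3
   vertex 0.8 4.5 1.4
   vertex 5.4 3.2 3.8
  endloop
 endfacet
 facet normal -0.986 -0.139 0.091
  outer loop
   vertex 1.4 2.8 5.3
   vertex 0.8 4.5 1.4
   vertex 1.2 1.6 1.3
  endloop
 endfacet
 facet normal 0.196 -0.942 0.273
  outer loop
   vertex 1.4 2.8 5.3
   vertex 1.2 1.6 1.3
   vertex 5.4 3.2 3.8
  endloop
 endfacet
 facet normal 0.500 0.578 -0.645
  outer loop
   vertex 3.5 5.4 4.3
   vertex 5.4 3.2 3.8
   vertex 0.8 4.5 1.4
  endloop
 endfacet
 facet normal -0.638 0.665 0.388
  outer loop
   vertex 3.5 5.4 4.3
   vertex 0.8 4.5 1.4
   vertex 1.4 2.8 5.3
  endloop
 endfacet
 facet normal 0.353 -0.452 0.820
  outer loop
   vertex 4.3 4.7 5.1
   vertex 1.4 2.8 5.3
   vertex 5.4 3.2 3.8
  endloop
 endfacet
 facet normal 0.731 0.666 -0.149
  outer loop
   vertex 4.3 4.7 5.1
   vertex 5.4 3.2 3.8
   vertex 3.5 5.4 4.3
  endloop
 endfacet
 facet normal -0.304 0.546 0.781
  outer loop
   vertex 4.3 4.7 5.1
   vertex 3.5 5.4 4.3
   vertex 1.4 2.8 5.3
  endloop
 endfacet
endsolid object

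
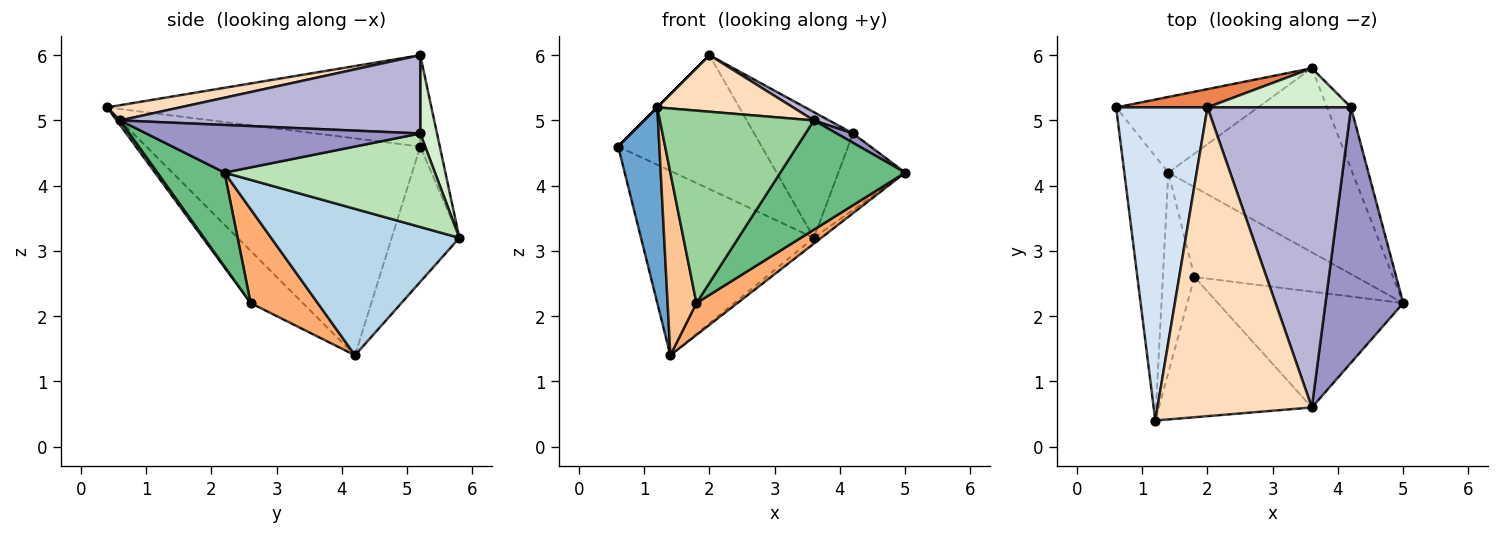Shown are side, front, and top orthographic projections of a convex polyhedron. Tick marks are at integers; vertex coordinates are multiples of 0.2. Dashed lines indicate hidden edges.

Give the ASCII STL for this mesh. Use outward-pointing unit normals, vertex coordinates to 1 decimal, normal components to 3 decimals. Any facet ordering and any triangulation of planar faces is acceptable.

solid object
 facet normal -0.970 -0.146 -0.197
  outer loop
   vertex 1.4 4.2 1.4
   vertex 1.2 0.4 5.2
   vertex 0.6 5.2 4.6
  endloop
 endfacet
 facet normal -0.341 0.870 -0.357
  outer loop
   vertex 3.6 5.8 3.2
   vertex 1.4 4.2 1.4
   vertex 0.6 5.2 4.6
  endloop
 endfacet
 facet normal 0.622 0.025 -0.782
  outer loop
   vertex 3.6 5.8 3.2
   vertex 5.0 2.2 4.2
   vertex 1.4 4.2 1.4
  endloop
 endfacet
 facet normal -0.707 0.000 0.707
  outer loop
   vertex 2.0 5.2 6.0
   vertex 0.6 5.2 4.6
   vertex 1.2 0.4 5.2
  endloop
 endfacet
 facet normal -0.134 0.982 0.134
  outer loop
   vertex 2.0 5.2 6.0
   vertex 3.6 5.8 3.2
   vertex 0.6 5.2 4.6
  endloop
 endfacet
 facet normal 0.480 -0.293 -0.827
  outer loop
   vertex 1.8 2.6 2.2
   vertex 1.4 4.2 1.4
   vertex 5.0 2.2 4.2
  endloop
 endfacet
 facet normal -0.773 -0.427 -0.468
  outer loop
   vertex 1.8 2.6 2.2
   vertex 1.2 0.4 5.2
   vertex 1.4 4.2 1.4
  endloop
 endfacet
 facet normal 0.097 -0.179 0.979
  outer loop
   vertex 3.6 0.6 5.0
   vertex 2.0 5.2 6.0
   vertex 1.2 0.4 5.2
  endloop
 endfacet
 facet normal 0.346 -0.644 -0.682
  outer loop
   vertex 3.6 0.6 5.0
   vertex 1.8 2.6 2.2
   vertex 5.0 2.2 4.2
  endloop
 endfacet
 facet normal 0.018 -0.808 -0.589
  outer loop
   vertex 3.6 0.6 5.0
   vertex 1.2 0.4 5.2
   vertex 1.8 2.6 2.2
  endloop
 endfacet
 facet normal 0.926 0.294 -0.237
  outer loop
   vertex 4.2 5.2 4.8
   vertex 5.0 2.2 4.2
   vertex 3.6 5.8 3.2
  endloop
 endfacet
 facet normal 0.160 0.942 0.293
  outer loop
   vertex 4.2 5.2 4.8
   vertex 3.6 5.8 3.2
   vertex 2.0 5.2 6.0
  endloop
 endfacet
 facet normal 0.522 -0.031 0.852
  outer loop
   vertex 4.2 5.2 4.8
   vertex 3.6 0.6 5.0
   vertex 5.0 2.2 4.2
  endloop
 endfacet
 facet normal 0.479 -0.024 0.878
  outer loop
   vertex 4.2 5.2 4.8
   vertex 2.0 5.2 6.0
   vertex 3.6 0.6 5.0
  endloop
 endfacet
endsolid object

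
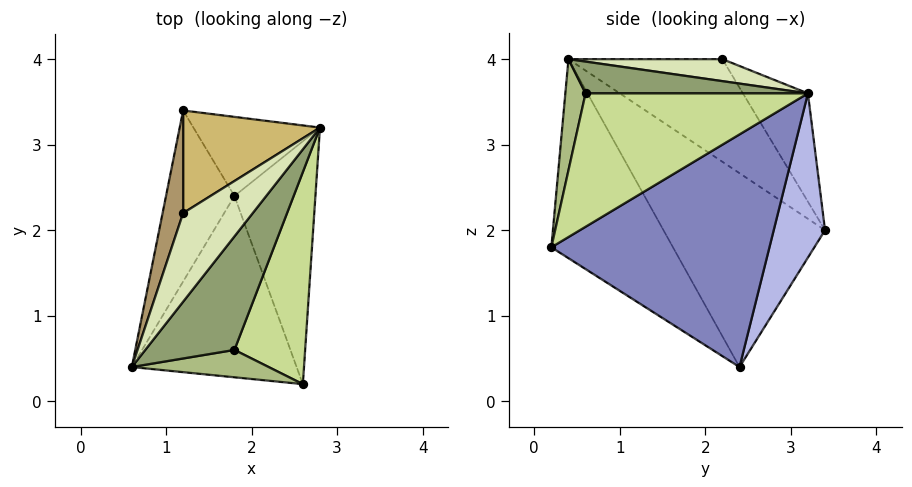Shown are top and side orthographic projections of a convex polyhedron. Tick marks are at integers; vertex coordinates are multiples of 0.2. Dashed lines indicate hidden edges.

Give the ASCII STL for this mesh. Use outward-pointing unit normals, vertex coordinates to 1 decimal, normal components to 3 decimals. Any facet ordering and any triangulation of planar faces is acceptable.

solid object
 facet normal -0.635 -0.566 -0.526
  outer loop
   vertex 1.8 2.4 0.4
   vertex 2.6 0.2 1.8
   vertex 0.6 0.4 4.0
  endloop
 endfacet
 facet normal 0.936 0.133 -0.326
  outer loop
   vertex 1.8 2.4 0.4
   vertex 2.8 3.2 3.6
   vertex 2.6 0.2 1.8
  endloop
 endfacet
 facet normal -0.942 -0.033 -0.333
  outer loop
   vertex 1.2 3.4 2.0
   vertex 1.8 2.4 0.4
   vertex 0.6 0.4 4.0
  endloop
 endfacet
 facet normal 0.449 0.824 -0.346
  outer loop
   vertex 1.2 3.4 2.0
   vertex 2.8 3.2 3.6
   vertex 1.8 2.4 0.4
  endloop
 endfacet
 facet normal 0.333 -0.128 0.934
  outer loop
   vertex 1.8 0.6 3.6
   vertex 2.8 3.2 3.6
   vertex 0.6 0.4 4.0
  endloop
 endfacet
 facet normal 0.258 -0.913 0.317
  outer loop
   vertex 1.8 0.6 3.6
   vertex 0.6 0.4 4.0
   vertex 2.6 0.2 1.8
  endloop
 endfacet
 facet normal 0.837 -0.322 0.443
  outer loop
   vertex 1.8 0.6 3.6
   vertex 2.6 0.2 1.8
   vertex 2.8 3.2 3.6
  endloop
 endfacet
 facet normal 0.300 -0.100 0.949
  outer loop
   vertex 1.2 2.2 4.0
   vertex 0.6 0.4 4.0
   vertex 2.8 3.2 3.6
  endloop
 endfacet
 facet normal -0.932 0.311 0.186
  outer loop
   vertex 1.2 2.2 4.0
   vertex 1.2 3.4 2.0
   vertex 0.6 0.4 4.0
  endloop
 endfacet
 facet normal -0.377 0.794 0.476
  outer loop
   vertex 1.2 2.2 4.0
   vertex 2.8 3.2 3.6
   vertex 1.2 3.4 2.0
  endloop
 endfacet
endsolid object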